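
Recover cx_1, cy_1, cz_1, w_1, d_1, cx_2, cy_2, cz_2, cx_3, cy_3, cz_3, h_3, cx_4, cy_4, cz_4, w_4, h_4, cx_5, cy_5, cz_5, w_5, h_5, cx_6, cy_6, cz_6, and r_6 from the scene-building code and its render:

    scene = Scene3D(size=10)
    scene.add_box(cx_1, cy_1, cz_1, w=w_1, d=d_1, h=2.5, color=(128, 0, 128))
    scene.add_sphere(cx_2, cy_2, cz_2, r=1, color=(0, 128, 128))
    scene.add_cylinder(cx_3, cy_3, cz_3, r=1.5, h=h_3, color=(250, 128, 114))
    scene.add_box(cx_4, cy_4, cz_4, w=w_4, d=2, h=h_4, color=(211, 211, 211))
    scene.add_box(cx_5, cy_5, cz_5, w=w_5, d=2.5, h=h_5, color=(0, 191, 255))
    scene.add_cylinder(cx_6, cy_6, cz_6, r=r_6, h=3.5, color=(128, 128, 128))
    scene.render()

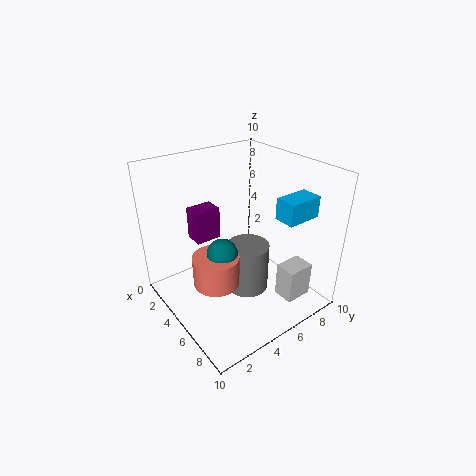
cx_1 = 0.5; cy_1 = 3.5; cz_1 = 3.5; w_1 = 1.5; d_1 = 2; cx_2 = 6; cy_2 = 3; cz_2 = 5; cx_3 = 6; cy_3 = 2.5; cz_3 = 3; h_3 = 2; cx_4 = 7; cy_4 = 7; cz_4 = 0.5; w_4 = 1.5; h_4 = 2.5; cx_5 = 6.5; cy_5 = 7; cz_5 = 6.5; w_5 = 1.5; h_5 = 1.5; cx_6 = 5.5; cy_6 = 5.5; cz_6 = 1; r_6 = 1.5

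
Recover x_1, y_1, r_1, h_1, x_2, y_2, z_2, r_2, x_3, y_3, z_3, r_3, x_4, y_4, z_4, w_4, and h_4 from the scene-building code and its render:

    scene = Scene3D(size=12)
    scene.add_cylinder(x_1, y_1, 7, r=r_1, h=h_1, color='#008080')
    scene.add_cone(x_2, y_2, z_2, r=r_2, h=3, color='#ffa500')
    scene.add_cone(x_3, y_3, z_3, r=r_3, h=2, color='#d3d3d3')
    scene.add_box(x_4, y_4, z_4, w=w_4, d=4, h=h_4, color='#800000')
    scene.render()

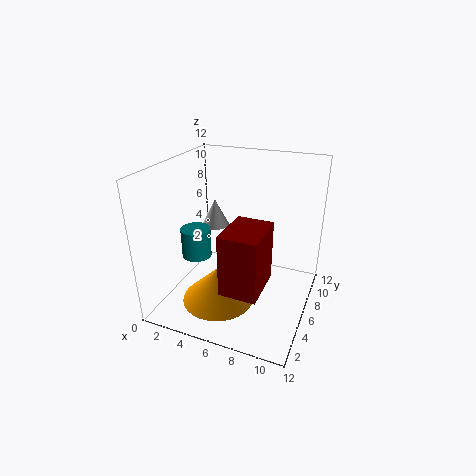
x_1 = 5
y_1 = 1
r_1 = 1
h_1 = 2
x_2 = 5
y_2 = 4
z_2 = 1
r_2 = 3
x_3 = 5
y_3 = 4
z_3 = 8
r_3 = 1
x_4 = 6
y_4 = 2
z_4 = 3
w_4 = 3
h_4 = 5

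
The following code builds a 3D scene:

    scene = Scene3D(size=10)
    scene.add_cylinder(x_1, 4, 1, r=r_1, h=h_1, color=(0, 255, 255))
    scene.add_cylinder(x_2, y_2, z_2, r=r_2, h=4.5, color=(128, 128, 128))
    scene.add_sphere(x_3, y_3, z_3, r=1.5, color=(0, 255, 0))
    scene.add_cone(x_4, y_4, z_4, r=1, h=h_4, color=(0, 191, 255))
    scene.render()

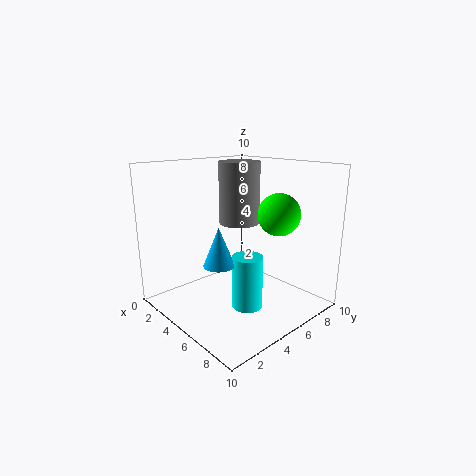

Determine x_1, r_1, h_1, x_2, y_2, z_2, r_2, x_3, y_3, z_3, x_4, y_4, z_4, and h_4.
x_1 = 7
r_1 = 1
h_1 = 3.5
x_2 = 3.5
y_2 = 6.5
z_2 = 5.5
r_2 = 1.5
x_3 = 6.5
y_3 = 7.5
z_3 = 6.5
x_4 = 6
y_4 = 2.5
z_4 = 4
h_4 = 2.5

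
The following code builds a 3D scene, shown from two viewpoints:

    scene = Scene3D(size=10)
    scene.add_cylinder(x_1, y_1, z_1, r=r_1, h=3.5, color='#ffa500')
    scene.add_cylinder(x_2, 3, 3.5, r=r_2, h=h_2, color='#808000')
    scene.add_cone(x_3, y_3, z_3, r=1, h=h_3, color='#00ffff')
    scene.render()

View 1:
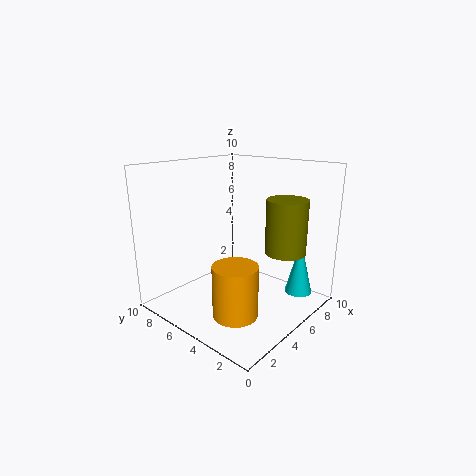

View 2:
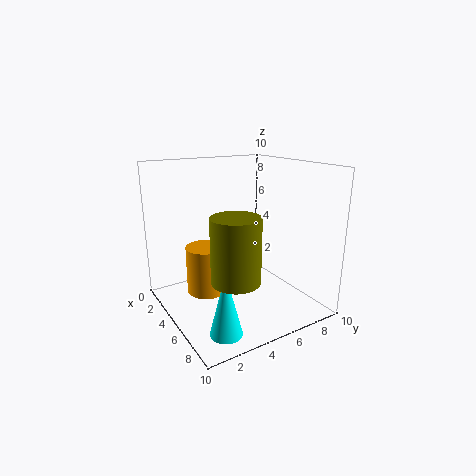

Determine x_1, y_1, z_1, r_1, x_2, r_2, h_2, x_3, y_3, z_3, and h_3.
x_1 = 3; y_1 = 3.5; z_1 = 0.5; r_1 = 1.5; x_2 = 8; r_2 = 1.5; h_2 = 4; x_3 = 8.5; y_3 = 2; z_3 = 0.5; h_3 = 4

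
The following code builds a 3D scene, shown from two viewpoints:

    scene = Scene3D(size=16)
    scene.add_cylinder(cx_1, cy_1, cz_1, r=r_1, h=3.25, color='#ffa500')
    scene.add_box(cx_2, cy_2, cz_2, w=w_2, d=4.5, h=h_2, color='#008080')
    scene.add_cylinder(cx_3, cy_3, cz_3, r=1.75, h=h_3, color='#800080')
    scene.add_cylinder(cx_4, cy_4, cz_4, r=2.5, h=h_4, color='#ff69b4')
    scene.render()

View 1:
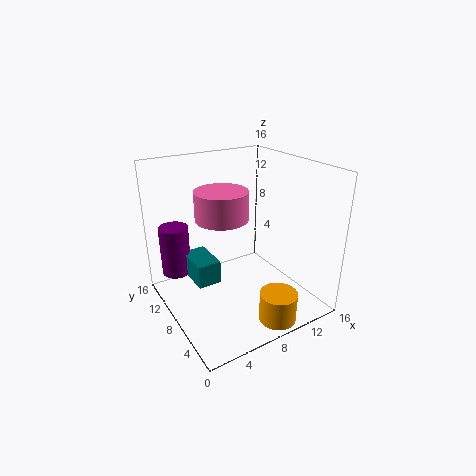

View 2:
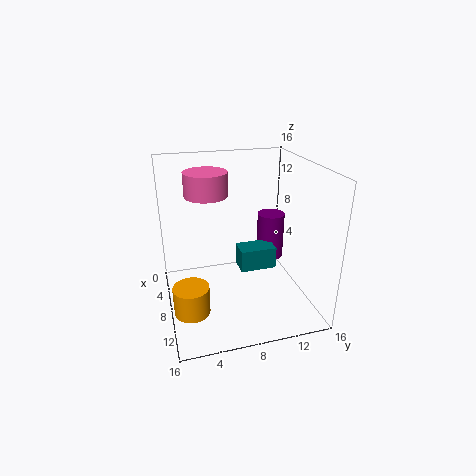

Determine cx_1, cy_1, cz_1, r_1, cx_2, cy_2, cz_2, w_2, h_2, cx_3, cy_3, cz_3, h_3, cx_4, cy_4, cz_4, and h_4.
cx_1 = 9.5
cy_1 = 2.25
cz_1 = 0.25
r_1 = 2
cx_2 = 3.5
cy_2 = 9
cz_2 = 2.25
w_2 = 2.75
h_2 = 2.75
cx_3 = 2.75
cy_3 = 14
cz_3 = 2.25
h_3 = 6
cx_4 = 4.5
cy_4 = 5.25
cz_4 = 12
h_4 = 2.75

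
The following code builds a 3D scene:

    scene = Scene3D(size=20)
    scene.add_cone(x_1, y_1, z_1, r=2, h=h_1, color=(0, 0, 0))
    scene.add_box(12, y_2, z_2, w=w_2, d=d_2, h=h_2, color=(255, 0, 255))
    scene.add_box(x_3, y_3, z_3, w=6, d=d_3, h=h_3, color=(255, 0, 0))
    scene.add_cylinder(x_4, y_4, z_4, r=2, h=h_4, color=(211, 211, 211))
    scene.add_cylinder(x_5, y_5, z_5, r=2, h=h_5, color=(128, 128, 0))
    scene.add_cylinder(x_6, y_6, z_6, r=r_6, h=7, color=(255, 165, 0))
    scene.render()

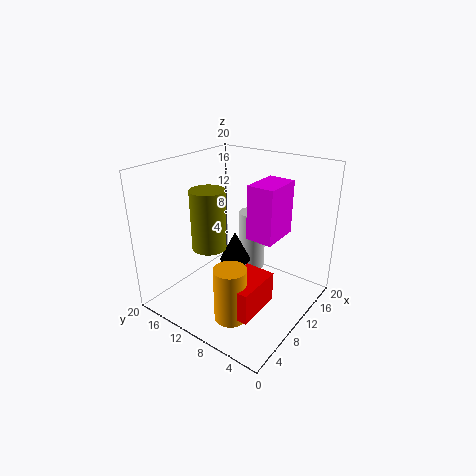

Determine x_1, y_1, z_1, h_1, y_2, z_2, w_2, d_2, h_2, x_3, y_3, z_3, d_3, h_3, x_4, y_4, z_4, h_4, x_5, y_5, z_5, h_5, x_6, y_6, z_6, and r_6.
x_1 = 8
y_1 = 9
z_1 = 8
h_1 = 4
y_2 = 6
z_2 = 9
w_2 = 6
d_2 = 4
h_2 = 8
x_3 = 2
y_3 = 3
z_3 = 4
d_3 = 4
h_3 = 4
x_4 = 15
y_4 = 11
z_4 = 3
h_4 = 9
x_5 = 3
y_5 = 9
z_5 = 12
h_5 = 7
x_6 = 3
y_6 = 6
z_6 = 3
r_6 = 2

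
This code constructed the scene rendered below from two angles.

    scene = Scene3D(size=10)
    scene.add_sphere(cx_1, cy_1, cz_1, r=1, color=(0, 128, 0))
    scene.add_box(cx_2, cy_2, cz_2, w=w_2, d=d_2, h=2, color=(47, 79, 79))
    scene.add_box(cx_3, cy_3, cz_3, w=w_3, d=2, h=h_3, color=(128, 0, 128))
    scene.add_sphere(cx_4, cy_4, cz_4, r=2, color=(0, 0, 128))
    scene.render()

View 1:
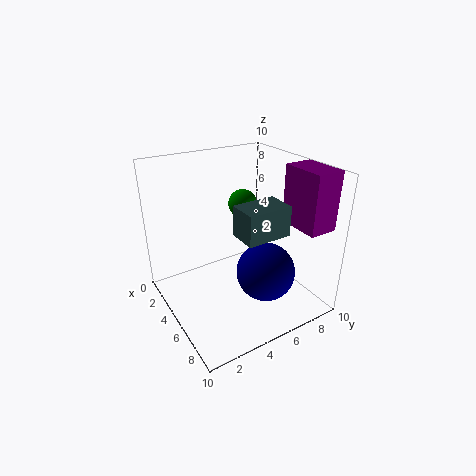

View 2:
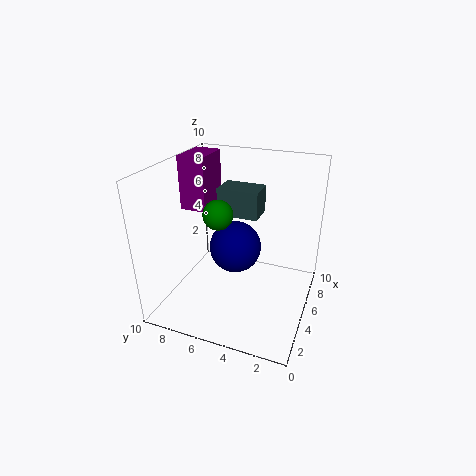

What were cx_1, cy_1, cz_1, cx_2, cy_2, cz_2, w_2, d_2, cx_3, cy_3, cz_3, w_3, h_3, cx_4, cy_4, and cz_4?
cx_1 = 4; cy_1 = 6; cz_1 = 7; cx_2 = 6; cy_2 = 4; cz_2 = 6; w_2 = 2; d_2 = 3; cx_3 = 6; cy_3 = 8; cz_3 = 6; w_3 = 3; h_3 = 4; cx_4 = 7; cy_4 = 6; cz_4 = 3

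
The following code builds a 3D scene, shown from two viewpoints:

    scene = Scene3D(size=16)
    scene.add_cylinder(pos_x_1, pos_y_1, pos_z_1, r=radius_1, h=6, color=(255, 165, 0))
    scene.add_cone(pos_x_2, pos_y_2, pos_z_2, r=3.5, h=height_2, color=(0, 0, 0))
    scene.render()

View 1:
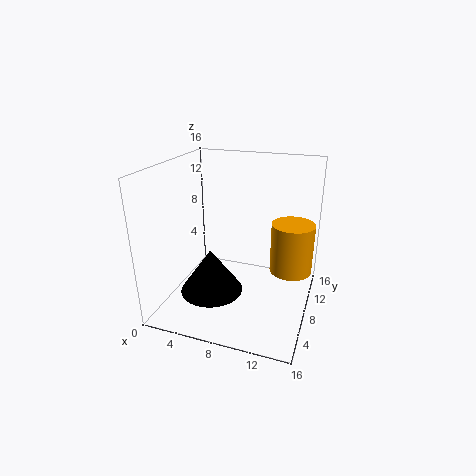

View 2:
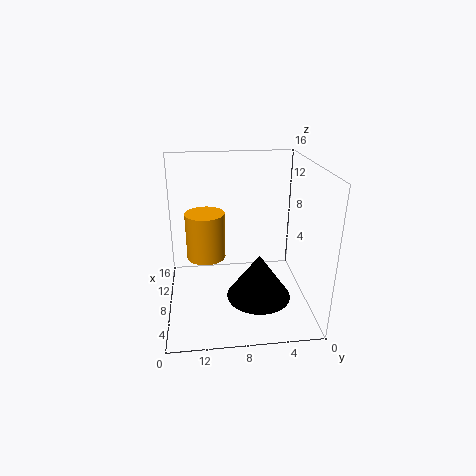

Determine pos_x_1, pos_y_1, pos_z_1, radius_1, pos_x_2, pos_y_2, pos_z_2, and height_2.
pos_x_1 = 13.5
pos_y_1 = 11.5
pos_z_1 = 3
radius_1 = 2.5
pos_x_2 = 5.5
pos_y_2 = 6
pos_z_2 = 2
height_2 = 5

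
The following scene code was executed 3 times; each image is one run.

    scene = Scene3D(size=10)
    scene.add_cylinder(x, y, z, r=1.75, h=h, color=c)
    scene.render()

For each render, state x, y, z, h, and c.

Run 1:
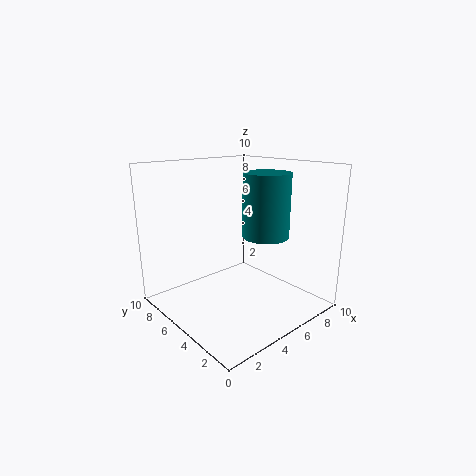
x = 7.75, y = 5, z = 4.5, h = 4.75, c = 'teal'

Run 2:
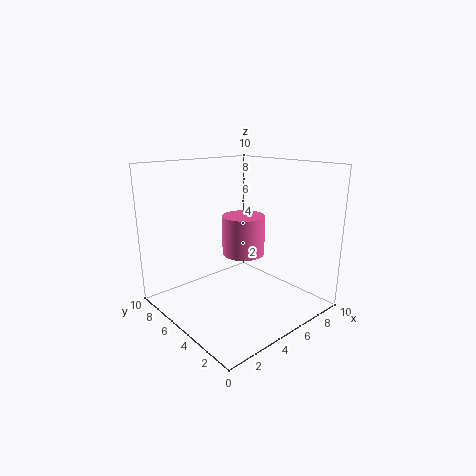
x = 8, y = 7.75, z = 2.25, h = 3.25, c = 'hotpink'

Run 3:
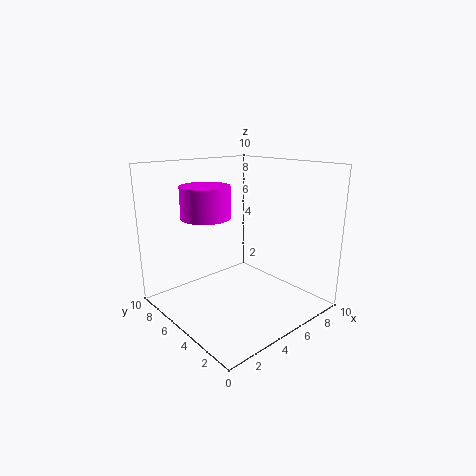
x = 3.75, y = 7, z = 6.25, h = 2.25, c = 'magenta'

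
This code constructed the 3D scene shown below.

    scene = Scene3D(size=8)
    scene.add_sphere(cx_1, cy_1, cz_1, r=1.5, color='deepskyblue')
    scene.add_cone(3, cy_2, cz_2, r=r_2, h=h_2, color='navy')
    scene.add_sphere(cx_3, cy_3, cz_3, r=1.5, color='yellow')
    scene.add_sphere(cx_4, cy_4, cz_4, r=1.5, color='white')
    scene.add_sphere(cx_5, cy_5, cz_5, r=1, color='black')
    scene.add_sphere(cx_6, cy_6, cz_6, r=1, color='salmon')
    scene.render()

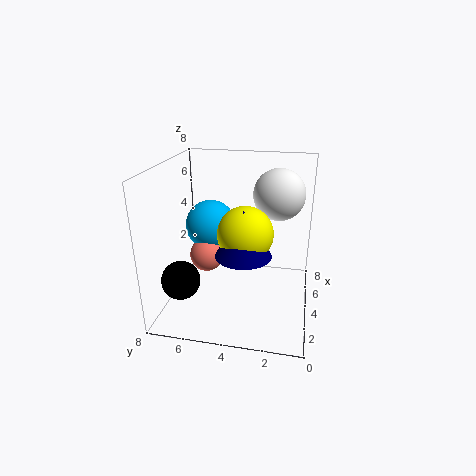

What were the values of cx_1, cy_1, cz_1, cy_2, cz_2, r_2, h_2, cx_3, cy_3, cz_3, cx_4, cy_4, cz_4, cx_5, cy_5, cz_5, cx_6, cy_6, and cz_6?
cx_1 = 5.5
cy_1 = 6
cz_1 = 4
cy_2 = 3.5
cz_2 = 3.5
r_2 = 1.5
h_2 = 2.5
cx_3 = 3.5
cy_3 = 3.5
cz_3 = 4.5
cx_4 = 6
cy_4 = 2
cz_4 = 6
cx_5 = 1.5
cy_5 = 6.5
cz_5 = 2.5
cx_6 = 4.5
cy_6 = 6
cz_6 = 2.5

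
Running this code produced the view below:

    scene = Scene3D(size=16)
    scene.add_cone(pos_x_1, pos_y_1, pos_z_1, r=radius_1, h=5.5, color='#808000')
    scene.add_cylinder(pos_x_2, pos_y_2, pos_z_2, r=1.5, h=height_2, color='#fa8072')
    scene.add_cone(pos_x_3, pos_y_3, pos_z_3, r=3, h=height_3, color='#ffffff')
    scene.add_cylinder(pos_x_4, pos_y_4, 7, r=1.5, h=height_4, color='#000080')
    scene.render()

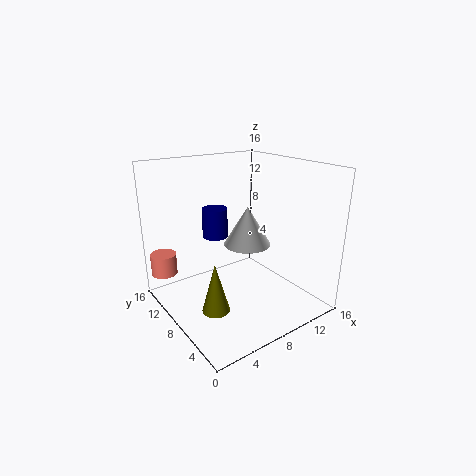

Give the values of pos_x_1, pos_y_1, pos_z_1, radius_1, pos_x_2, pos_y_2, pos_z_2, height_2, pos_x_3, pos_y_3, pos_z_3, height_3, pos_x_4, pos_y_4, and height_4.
pos_x_1 = 4
pos_y_1 = 6.5
pos_z_1 = 1
radius_1 = 1.5
pos_x_2 = 1.5
pos_y_2 = 14
pos_z_2 = 3
height_2 = 2.5
pos_x_3 = 12
pos_y_3 = 11.5
pos_z_3 = 5
height_3 = 5
pos_x_4 = 7.5
pos_y_4 = 12
height_4 = 3.5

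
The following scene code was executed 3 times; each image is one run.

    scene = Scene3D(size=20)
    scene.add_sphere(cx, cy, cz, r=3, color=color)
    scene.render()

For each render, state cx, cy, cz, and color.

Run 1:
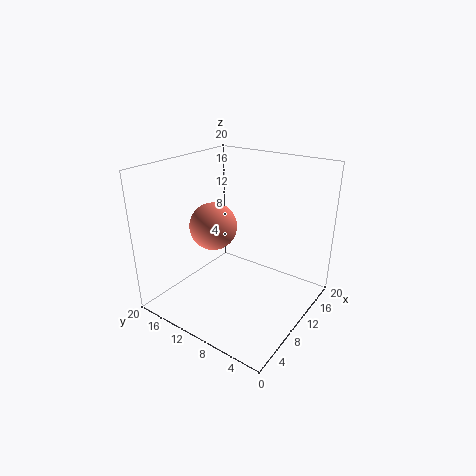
cx = 6
cy = 11
cz = 13
color = 'salmon'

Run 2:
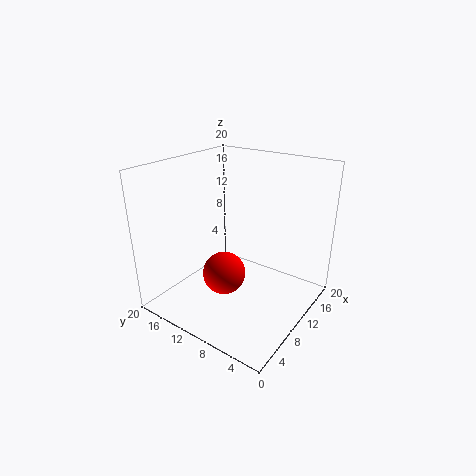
cx = 8
cy = 11
cz = 5
color = 'red'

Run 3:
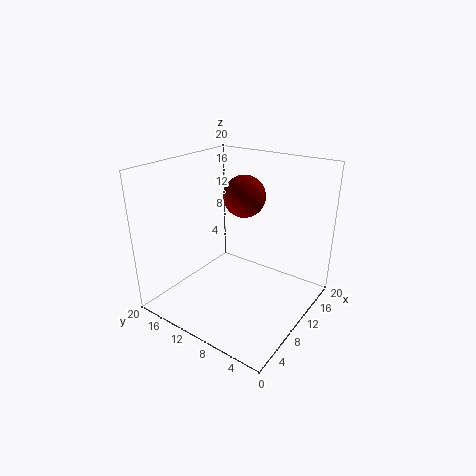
cx = 13
cy = 11
cz = 15
color = 'maroon'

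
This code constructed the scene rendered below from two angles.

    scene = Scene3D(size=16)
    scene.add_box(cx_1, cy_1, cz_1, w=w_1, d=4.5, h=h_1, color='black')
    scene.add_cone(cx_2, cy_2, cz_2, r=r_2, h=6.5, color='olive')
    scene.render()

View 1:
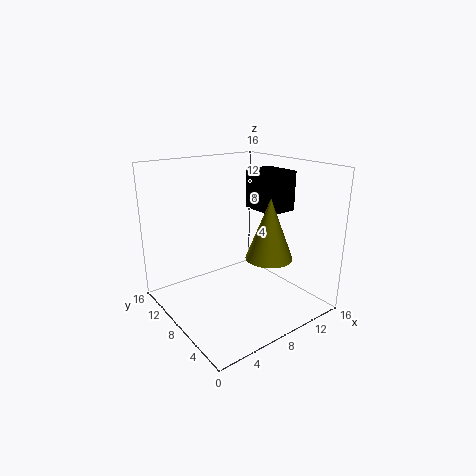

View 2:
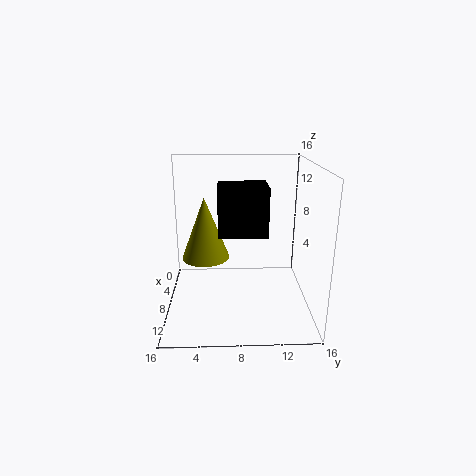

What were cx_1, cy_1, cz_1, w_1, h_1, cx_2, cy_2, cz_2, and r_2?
cx_1 = 11, cy_1 = 6, cz_1 = 10.5, w_1 = 3.5, h_1 = 4.5, cx_2 = 9.5, cy_2 = 4.5, cz_2 = 6.5, r_2 = 2.5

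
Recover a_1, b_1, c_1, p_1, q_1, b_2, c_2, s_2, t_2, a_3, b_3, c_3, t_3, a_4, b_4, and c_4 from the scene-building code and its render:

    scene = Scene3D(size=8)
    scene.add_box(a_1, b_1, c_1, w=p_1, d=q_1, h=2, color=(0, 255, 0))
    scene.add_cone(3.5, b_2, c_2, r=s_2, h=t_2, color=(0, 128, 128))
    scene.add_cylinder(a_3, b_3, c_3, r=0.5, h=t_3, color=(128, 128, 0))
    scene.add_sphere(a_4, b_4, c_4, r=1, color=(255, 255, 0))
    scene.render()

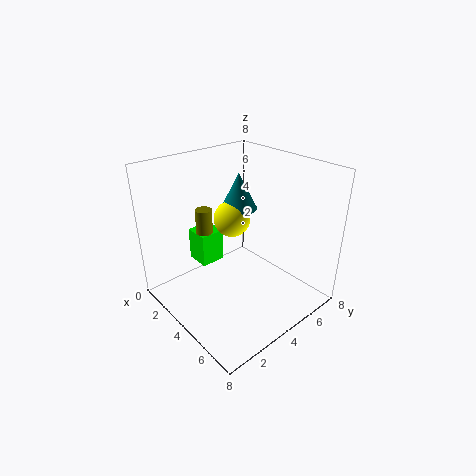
a_1 = 0.5, b_1 = 3, c_1 = 1.5, p_1 = 1.5, q_1 = 1.5, b_2 = 4.5, c_2 = 5.5, s_2 = 1, t_2 = 2, a_3 = 1.5, b_3 = 3.5, c_3 = 2, t_3 = 3, a_4 = 3.5, b_4 = 4, c_4 = 5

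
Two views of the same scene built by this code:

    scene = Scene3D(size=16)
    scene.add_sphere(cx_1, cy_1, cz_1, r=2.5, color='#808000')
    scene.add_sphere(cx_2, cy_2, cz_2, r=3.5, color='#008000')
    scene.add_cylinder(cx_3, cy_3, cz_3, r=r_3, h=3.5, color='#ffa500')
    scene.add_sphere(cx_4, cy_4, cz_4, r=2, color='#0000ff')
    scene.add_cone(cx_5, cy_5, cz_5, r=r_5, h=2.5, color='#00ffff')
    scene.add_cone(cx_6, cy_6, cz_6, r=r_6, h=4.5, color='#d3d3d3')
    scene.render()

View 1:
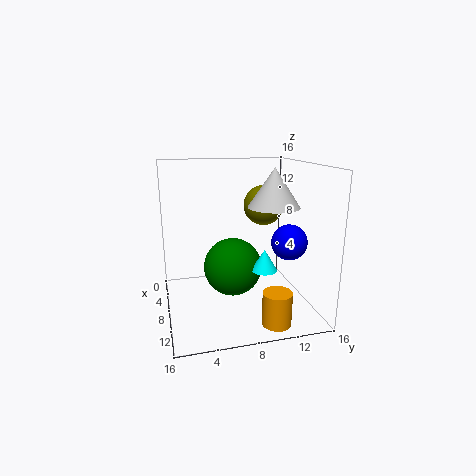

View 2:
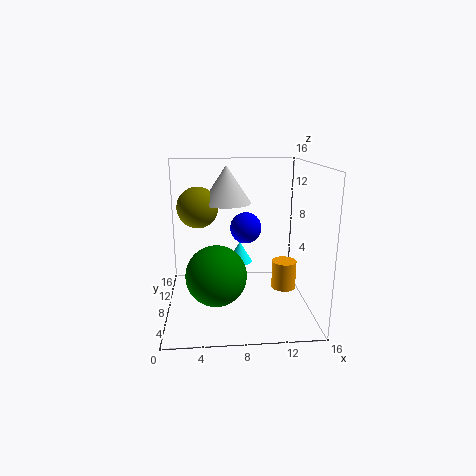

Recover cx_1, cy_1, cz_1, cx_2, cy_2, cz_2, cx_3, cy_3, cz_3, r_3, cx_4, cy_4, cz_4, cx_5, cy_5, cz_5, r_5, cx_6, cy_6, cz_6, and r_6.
cx_1 = 3.5; cy_1 = 12.5; cz_1 = 10.5; cx_2 = 5.5; cy_2 = 8; cz_2 = 3.5; cx_3 = 14; cy_3 = 10.5; cz_3 = 0.5; r_3 = 1.5; cx_4 = 9.5; cy_4 = 13.5; cz_4 = 7.5; cx_5 = 8.5; cy_5 = 11; cz_5 = 4; r_5 = 1.5; cx_6 = 7; cy_6 = 12.5; cz_6 = 11; r_6 = 3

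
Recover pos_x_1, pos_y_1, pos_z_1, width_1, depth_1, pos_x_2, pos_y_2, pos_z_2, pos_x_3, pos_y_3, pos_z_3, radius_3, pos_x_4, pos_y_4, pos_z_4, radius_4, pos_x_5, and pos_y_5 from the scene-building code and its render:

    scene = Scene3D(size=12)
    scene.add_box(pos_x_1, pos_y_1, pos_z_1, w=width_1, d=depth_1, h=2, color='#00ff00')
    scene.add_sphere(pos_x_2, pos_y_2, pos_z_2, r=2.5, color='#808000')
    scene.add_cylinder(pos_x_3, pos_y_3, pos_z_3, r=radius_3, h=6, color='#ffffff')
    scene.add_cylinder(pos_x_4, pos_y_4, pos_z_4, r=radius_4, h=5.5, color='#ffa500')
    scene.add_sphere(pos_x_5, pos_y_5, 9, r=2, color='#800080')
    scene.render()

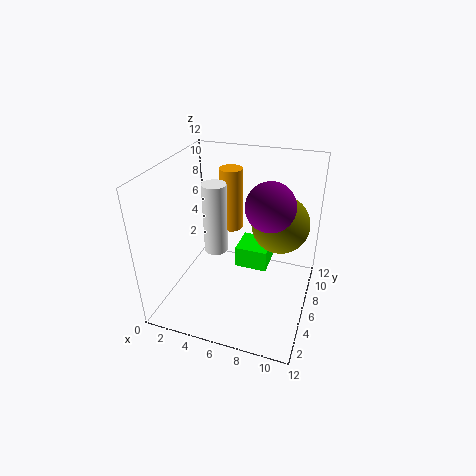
pos_x_1 = 5
pos_y_1 = 8
pos_z_1 = 1.5
width_1 = 3
depth_1 = 3
pos_x_2 = 9
pos_y_2 = 8.5
pos_z_2 = 6.5
pos_x_3 = 4
pos_y_3 = 6
pos_z_3 = 4.5
radius_3 = 1
pos_x_4 = 4.5
pos_y_4 = 8.5
pos_z_4 = 5.5
radius_4 = 1
pos_x_5 = 8.5
pos_y_5 = 6.5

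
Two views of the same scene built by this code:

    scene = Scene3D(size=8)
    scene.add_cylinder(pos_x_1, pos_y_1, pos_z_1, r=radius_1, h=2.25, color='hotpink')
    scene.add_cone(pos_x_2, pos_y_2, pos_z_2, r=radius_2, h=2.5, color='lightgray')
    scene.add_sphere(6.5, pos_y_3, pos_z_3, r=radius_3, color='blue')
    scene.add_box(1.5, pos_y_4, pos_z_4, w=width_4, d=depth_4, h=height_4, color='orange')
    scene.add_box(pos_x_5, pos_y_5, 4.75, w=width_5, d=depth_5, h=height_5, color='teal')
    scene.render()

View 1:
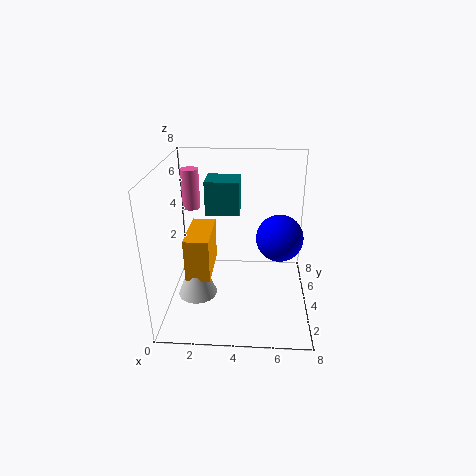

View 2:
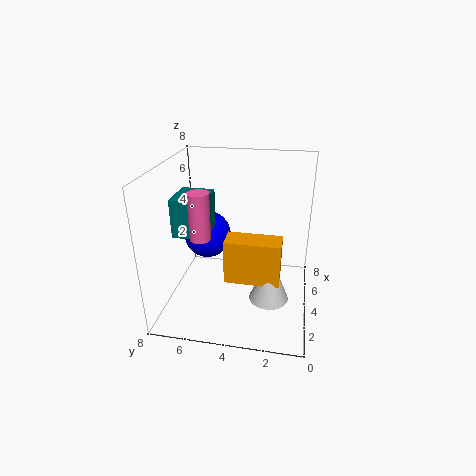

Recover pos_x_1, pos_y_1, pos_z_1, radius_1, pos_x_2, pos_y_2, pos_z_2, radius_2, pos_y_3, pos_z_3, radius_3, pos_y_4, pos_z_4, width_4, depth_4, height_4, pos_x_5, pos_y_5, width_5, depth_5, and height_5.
pos_x_1 = 1.25, pos_y_1 = 5.25, pos_z_1 = 5.25, radius_1 = 0.5, pos_x_2 = 2, pos_y_2 = 2, pos_z_2 = 1.75, radius_2 = 1, pos_y_3 = 6.5, pos_z_3 = 2.75, radius_3 = 1.5, pos_y_4 = 1.5, pos_z_4 = 2.75, width_4 = 1.25, depth_4 = 2.75, height_4 = 2.25, pos_x_5 = 2, pos_y_5 = 5.25, width_5 = 2, depth_5 = 1.75, height_5 = 2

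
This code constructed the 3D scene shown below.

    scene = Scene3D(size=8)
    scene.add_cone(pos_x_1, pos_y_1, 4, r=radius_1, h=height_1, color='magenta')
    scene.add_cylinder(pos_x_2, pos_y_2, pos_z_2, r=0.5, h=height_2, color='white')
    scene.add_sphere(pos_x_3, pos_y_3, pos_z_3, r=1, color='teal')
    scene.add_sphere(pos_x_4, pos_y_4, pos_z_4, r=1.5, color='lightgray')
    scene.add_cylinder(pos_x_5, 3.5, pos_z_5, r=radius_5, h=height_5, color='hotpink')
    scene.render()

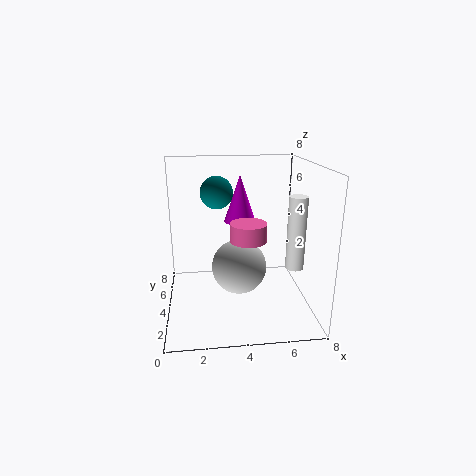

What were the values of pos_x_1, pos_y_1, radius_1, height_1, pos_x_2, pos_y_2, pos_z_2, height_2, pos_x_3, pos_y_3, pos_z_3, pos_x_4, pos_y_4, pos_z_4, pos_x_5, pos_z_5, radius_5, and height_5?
pos_x_1 = 4.5
pos_y_1 = 7
radius_1 = 1
height_1 = 3
pos_x_2 = 7
pos_y_2 = 3
pos_z_2 = 2.5
height_2 = 4
pos_x_3 = 3
pos_y_3 = 6.5
pos_z_3 = 6
pos_x_4 = 4
pos_y_4 = 3.5
pos_z_4 = 2.5
pos_x_5 = 4.5
pos_z_5 = 4
radius_5 = 1
height_5 = 1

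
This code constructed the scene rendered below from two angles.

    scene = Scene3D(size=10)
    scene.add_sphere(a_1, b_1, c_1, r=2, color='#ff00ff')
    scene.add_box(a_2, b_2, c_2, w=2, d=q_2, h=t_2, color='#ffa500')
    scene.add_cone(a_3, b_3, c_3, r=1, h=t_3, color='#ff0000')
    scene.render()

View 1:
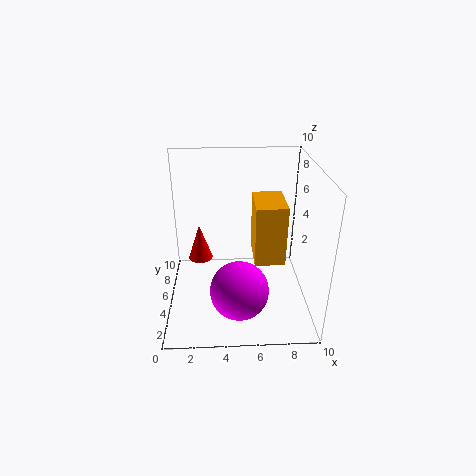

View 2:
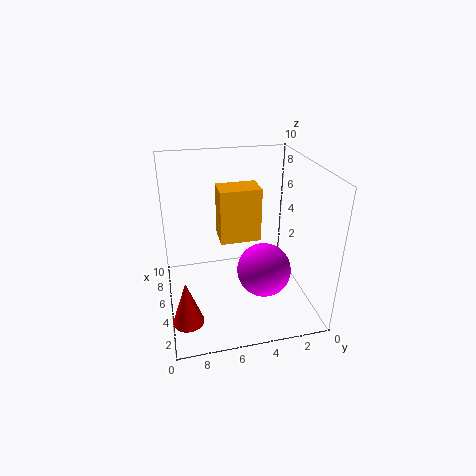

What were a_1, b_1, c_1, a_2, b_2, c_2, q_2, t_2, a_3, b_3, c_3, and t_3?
a_1 = 5
b_1 = 3
c_1 = 2
a_2 = 6
b_2 = 3
c_2 = 4
q_2 = 3
t_2 = 4
a_3 = 2
b_3 = 9
c_3 = 1
t_3 = 3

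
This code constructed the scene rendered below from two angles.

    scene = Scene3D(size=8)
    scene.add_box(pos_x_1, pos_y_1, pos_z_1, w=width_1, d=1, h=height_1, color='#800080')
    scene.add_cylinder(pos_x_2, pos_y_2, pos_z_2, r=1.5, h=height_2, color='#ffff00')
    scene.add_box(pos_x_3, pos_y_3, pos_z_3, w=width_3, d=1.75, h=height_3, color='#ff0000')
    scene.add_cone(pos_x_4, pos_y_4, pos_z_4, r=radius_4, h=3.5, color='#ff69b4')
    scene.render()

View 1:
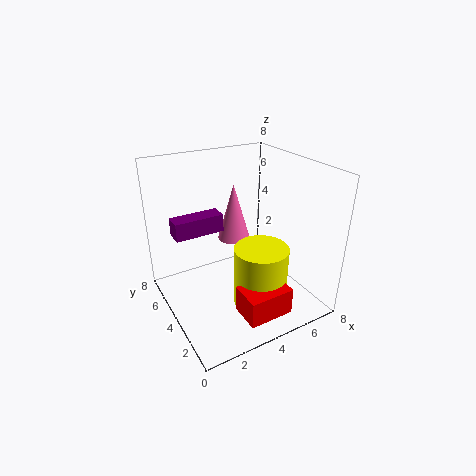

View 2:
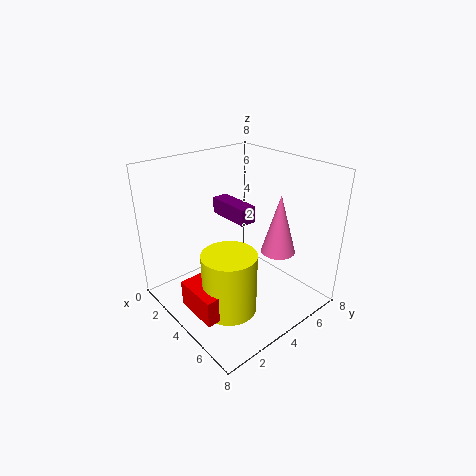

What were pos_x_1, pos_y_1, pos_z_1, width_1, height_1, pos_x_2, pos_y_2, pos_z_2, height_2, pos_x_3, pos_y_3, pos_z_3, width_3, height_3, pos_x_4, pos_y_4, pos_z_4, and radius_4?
pos_x_1 = 0.75, pos_y_1 = 4.75, pos_z_1 = 4.25, width_1 = 2.75, height_1 = 1, pos_x_2 = 4.75, pos_y_2 = 2.75, pos_z_2 = 0.25, height_2 = 3.5, pos_x_3 = 3, pos_y_3 = 0.75, pos_z_3 = 0.5, width_3 = 2.5, height_3 = 1.5, pos_x_4 = 5, pos_y_4 = 6.25, pos_z_4 = 2.75, radius_4 = 1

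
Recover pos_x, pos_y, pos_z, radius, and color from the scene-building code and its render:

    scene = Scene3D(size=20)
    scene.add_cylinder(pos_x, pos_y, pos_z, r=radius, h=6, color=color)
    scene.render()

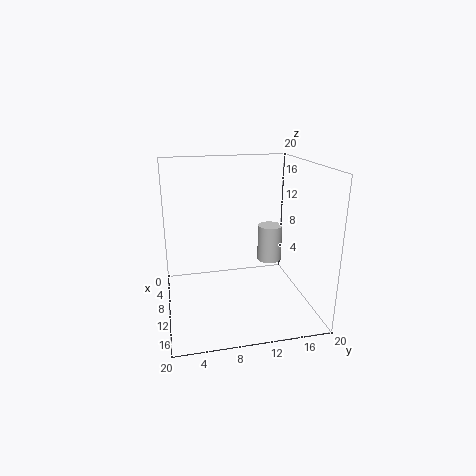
pos_x = 3
pos_y = 17
pos_z = 3
radius = 2
color = 'lightgray'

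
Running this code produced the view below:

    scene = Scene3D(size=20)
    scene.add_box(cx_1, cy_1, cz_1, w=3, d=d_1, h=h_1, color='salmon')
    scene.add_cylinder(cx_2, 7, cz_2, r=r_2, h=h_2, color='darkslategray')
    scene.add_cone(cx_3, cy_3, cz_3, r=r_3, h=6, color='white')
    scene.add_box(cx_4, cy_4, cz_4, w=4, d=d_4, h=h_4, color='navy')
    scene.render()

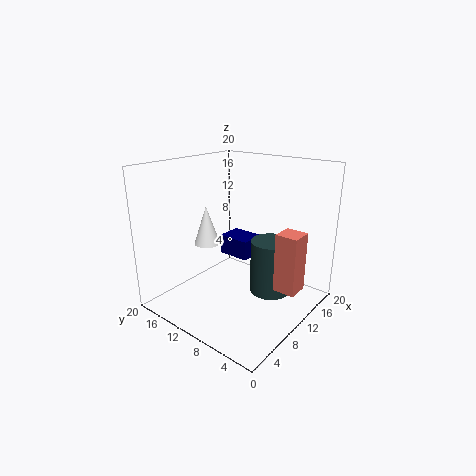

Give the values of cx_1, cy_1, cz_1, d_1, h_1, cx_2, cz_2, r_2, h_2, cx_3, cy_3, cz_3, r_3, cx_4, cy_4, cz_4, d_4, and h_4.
cx_1 = 10; cy_1 = 1; cz_1 = 4; d_1 = 3; h_1 = 8; cx_2 = 14; cz_2 = 1; r_2 = 3; h_2 = 8; cx_3 = 11; cy_3 = 17; cz_3 = 7; r_3 = 2; cx_4 = 13; cy_4 = 11; cz_4 = 5; d_4 = 5; h_4 = 3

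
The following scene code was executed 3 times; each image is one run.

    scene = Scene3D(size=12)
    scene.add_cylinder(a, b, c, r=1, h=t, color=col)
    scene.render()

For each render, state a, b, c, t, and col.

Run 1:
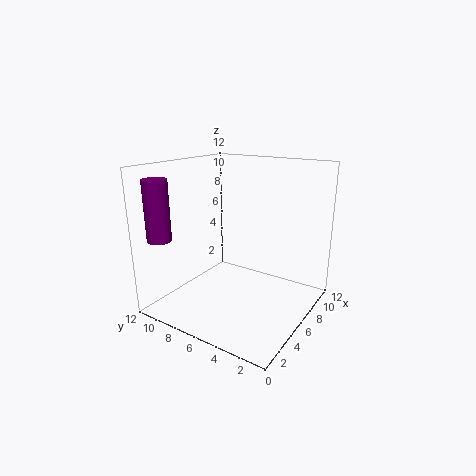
a = 2; b = 11; c = 6; t = 5; col = 'purple'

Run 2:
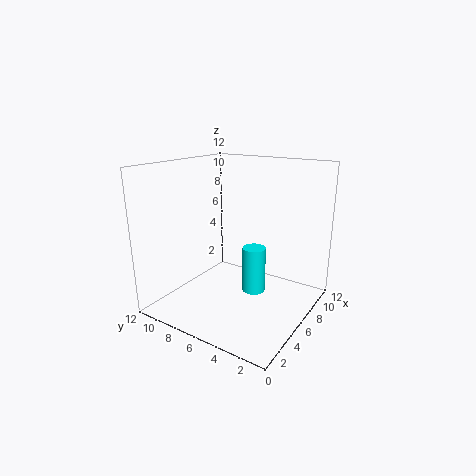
a = 7; b = 5; c = 1; t = 4; col = 'cyan'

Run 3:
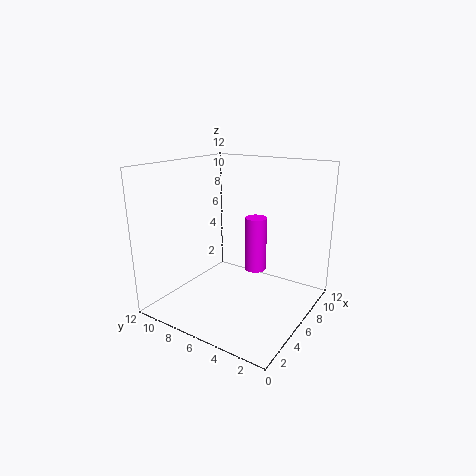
a = 9; b = 6; c = 2; t = 5; col = 'magenta'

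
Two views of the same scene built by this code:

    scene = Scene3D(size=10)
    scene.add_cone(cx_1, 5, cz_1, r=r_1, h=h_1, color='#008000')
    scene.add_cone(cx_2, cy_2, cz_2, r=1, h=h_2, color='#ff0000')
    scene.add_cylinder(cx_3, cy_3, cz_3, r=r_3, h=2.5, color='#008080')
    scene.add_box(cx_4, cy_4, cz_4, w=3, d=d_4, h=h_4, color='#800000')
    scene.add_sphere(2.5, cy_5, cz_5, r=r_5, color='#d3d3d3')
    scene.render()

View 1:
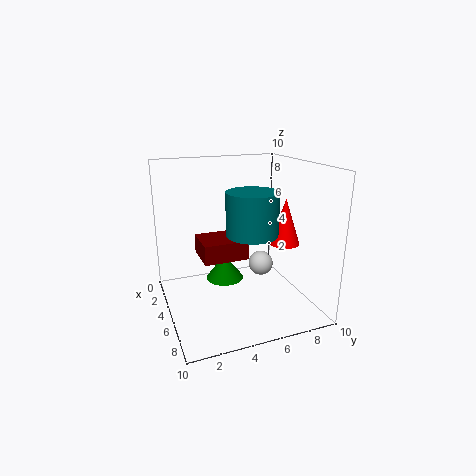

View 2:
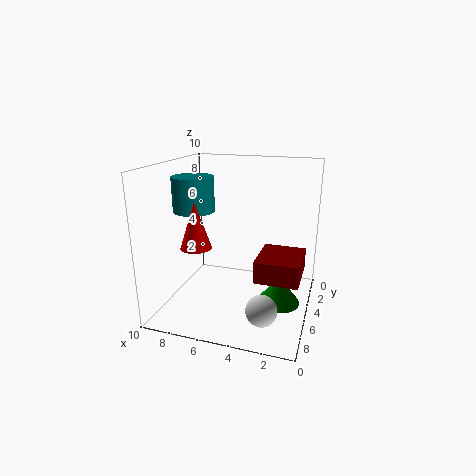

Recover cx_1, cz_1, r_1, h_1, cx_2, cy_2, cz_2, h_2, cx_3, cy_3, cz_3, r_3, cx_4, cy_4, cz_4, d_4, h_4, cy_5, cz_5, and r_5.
cx_1 = 2
cz_1 = 0.5
r_1 = 1.5
h_1 = 2
cx_2 = 7
cy_2 = 7.5
cz_2 = 5
h_2 = 3
cx_3 = 8.5
cy_3 = 4.5
cz_3 = 6.5
r_3 = 1.5
cx_4 = 0.5
cy_4 = 3
cz_4 = 2.5
d_4 = 3.5
h_4 = 1.5
cy_5 = 8
cz_5 = 1.5
r_5 = 1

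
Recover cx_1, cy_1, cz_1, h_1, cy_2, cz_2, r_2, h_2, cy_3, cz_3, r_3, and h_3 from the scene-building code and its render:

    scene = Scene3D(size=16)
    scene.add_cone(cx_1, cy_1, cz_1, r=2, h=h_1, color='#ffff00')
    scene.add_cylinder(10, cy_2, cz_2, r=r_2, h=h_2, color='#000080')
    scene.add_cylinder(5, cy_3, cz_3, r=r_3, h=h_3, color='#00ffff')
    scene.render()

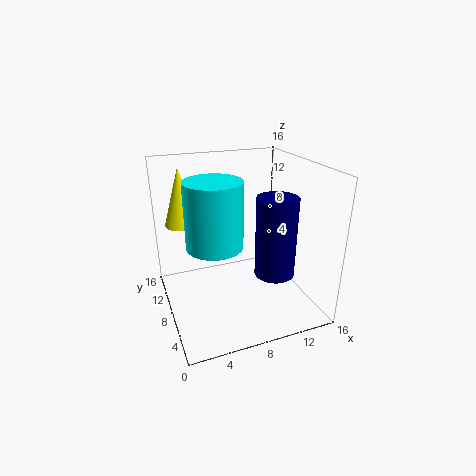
cx_1 = 3, cy_1 = 14, cz_1 = 8, h_1 = 7, cy_2 = 3, cz_2 = 6, r_2 = 2, h_2 = 8, cy_3 = 7, cz_3 = 8, r_3 = 3, h_3 = 7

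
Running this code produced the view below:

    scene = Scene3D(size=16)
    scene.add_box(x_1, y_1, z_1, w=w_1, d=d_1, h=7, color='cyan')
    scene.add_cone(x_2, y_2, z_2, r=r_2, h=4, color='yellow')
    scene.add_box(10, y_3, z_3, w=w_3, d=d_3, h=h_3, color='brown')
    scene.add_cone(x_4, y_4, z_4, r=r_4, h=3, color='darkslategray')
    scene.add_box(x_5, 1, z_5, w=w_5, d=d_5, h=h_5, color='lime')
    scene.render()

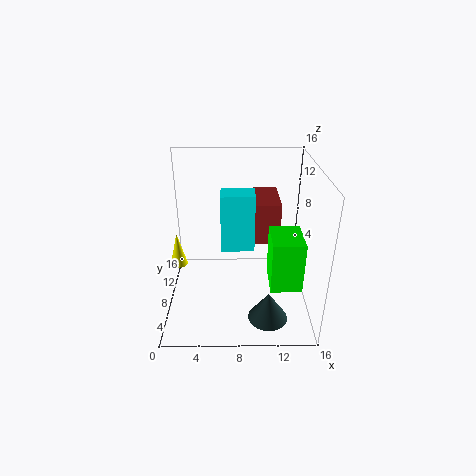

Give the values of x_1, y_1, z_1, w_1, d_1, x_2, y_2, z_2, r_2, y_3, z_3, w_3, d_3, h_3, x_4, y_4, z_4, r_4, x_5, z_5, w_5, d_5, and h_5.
x_1 = 6; y_1 = 10; z_1 = 5; w_1 = 4; d_1 = 3; x_2 = 1; y_2 = 9; z_2 = 4; r_2 = 1; y_3 = 10; z_3 = 6; w_3 = 3; d_3 = 6; h_3 = 5; x_4 = 11; y_4 = 2; z_4 = 2; r_4 = 2; x_5 = 11; z_5 = 6; w_5 = 3; d_5 = 4; h_5 = 5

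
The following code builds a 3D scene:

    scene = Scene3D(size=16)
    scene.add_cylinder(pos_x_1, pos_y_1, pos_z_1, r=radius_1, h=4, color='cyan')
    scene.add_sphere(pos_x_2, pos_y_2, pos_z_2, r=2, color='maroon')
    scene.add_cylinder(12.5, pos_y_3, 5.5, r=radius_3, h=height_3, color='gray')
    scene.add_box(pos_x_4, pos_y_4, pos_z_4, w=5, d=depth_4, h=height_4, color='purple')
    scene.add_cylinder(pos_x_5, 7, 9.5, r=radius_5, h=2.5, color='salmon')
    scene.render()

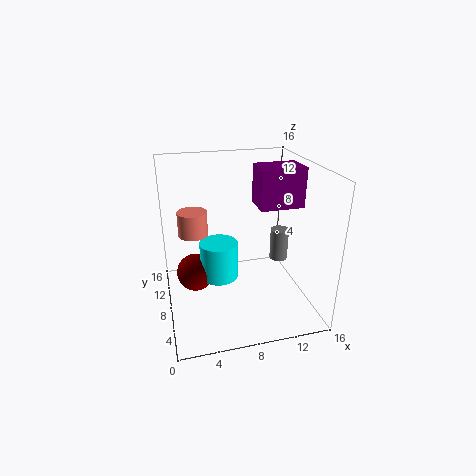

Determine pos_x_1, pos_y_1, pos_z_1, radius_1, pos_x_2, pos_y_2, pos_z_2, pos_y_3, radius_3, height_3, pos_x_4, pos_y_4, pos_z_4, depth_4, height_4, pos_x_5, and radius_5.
pos_x_1 = 5.5, pos_y_1 = 6.5, pos_z_1 = 4.5, radius_1 = 2, pos_x_2 = 3, pos_y_2 = 7, pos_z_2 = 5, pos_y_3 = 7, radius_3 = 1, height_3 = 3.5, pos_x_4 = 10.5, pos_y_4 = 7.5, pos_z_4 = 11, depth_4 = 3.5, height_4 = 4.5, pos_x_5 = 3, radius_5 = 1.5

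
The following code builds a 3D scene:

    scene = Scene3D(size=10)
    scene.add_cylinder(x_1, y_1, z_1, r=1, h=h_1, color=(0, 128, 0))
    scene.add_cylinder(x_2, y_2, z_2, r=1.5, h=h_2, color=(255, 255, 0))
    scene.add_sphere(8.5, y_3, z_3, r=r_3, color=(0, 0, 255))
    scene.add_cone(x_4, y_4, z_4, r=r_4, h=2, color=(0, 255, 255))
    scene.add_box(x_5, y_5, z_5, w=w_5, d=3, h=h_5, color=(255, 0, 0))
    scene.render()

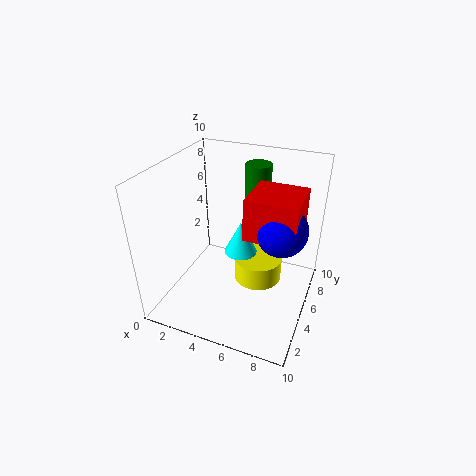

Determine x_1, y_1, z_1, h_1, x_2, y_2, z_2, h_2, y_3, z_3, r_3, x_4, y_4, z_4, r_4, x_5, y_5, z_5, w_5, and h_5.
x_1 = 5
y_1 = 9
z_1 = 4.5
h_1 = 4.5
x_2 = 7
y_2 = 3.5
z_2 = 3.5
h_2 = 1.5
y_3 = 3
z_3 = 7.5
r_3 = 1.5
x_4 = 6
y_4 = 3
z_4 = 5.5
r_4 = 1
x_5 = 6.5
y_5 = 2
z_5 = 7
w_5 = 3
h_5 = 2.5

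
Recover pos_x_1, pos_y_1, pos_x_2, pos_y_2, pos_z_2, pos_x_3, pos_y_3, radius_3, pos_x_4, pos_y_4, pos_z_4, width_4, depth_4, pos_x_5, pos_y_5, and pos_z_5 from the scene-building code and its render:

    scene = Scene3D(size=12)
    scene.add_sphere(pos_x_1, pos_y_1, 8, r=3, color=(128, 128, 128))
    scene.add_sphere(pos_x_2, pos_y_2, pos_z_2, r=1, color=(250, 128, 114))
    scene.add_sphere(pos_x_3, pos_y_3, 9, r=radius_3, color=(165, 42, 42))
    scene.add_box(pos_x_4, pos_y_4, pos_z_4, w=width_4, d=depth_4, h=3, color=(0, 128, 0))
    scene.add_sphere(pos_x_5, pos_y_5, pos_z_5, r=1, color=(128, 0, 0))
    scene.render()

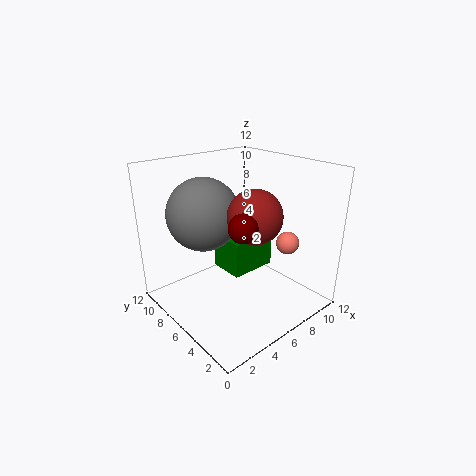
pos_x_1 = 4
pos_y_1 = 8
pos_x_2 = 10
pos_y_2 = 4
pos_z_2 = 5
pos_x_3 = 5
pos_y_3 = 3
radius_3 = 2
pos_x_4 = 5
pos_y_4 = 5
pos_z_4 = 3
width_4 = 4
depth_4 = 3
pos_x_5 = 3
pos_y_5 = 2
pos_z_5 = 9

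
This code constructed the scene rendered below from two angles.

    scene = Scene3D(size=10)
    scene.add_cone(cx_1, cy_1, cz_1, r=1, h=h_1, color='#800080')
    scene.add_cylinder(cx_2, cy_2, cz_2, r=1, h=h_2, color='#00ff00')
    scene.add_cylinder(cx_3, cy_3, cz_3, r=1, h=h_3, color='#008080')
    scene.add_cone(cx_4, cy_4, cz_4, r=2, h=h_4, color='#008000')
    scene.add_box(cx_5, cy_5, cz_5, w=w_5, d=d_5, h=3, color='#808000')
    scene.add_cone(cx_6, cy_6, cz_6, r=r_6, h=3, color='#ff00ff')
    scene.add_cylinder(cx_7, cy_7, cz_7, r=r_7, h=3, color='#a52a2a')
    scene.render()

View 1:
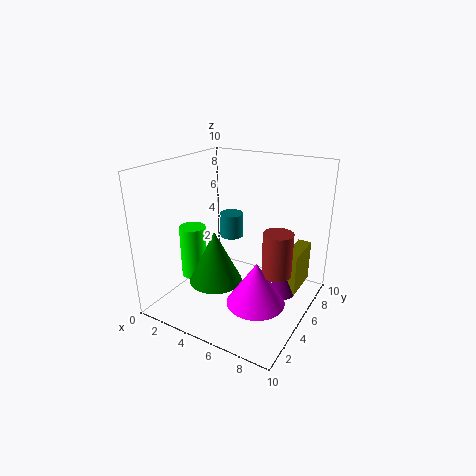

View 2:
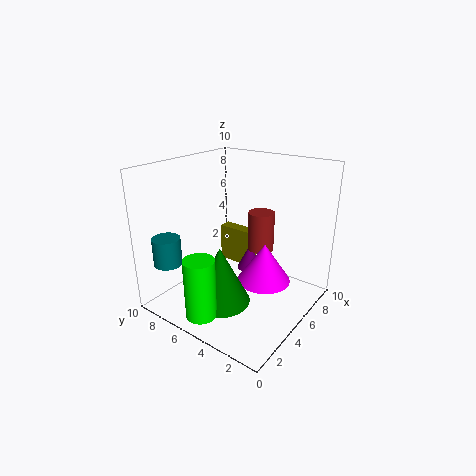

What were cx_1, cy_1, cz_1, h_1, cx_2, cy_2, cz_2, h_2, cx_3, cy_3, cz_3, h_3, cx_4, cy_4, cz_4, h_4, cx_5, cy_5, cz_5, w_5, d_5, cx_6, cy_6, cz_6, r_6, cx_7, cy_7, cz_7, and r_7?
cx_1 = 8, cy_1 = 6, cz_1 = 1, h_1 = 2, cx_2 = 1, cy_2 = 5, cz_2 = 1, h_2 = 4, cx_3 = 2, cy_3 = 9, cz_3 = 3, h_3 = 2, cx_4 = 3, cy_4 = 5, cz_4 = 1, h_4 = 4, cx_5 = 8, cy_5 = 6, cz_5 = 1, w_5 = 1, d_5 = 3, cx_6 = 7, cy_6 = 4, cz_6 = 1, r_6 = 2, cx_7 = 8, cy_7 = 5, cz_7 = 3, r_7 = 1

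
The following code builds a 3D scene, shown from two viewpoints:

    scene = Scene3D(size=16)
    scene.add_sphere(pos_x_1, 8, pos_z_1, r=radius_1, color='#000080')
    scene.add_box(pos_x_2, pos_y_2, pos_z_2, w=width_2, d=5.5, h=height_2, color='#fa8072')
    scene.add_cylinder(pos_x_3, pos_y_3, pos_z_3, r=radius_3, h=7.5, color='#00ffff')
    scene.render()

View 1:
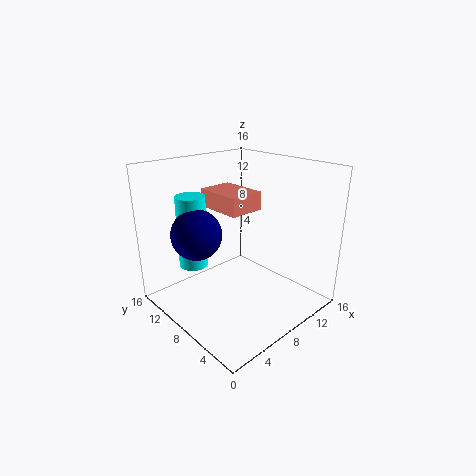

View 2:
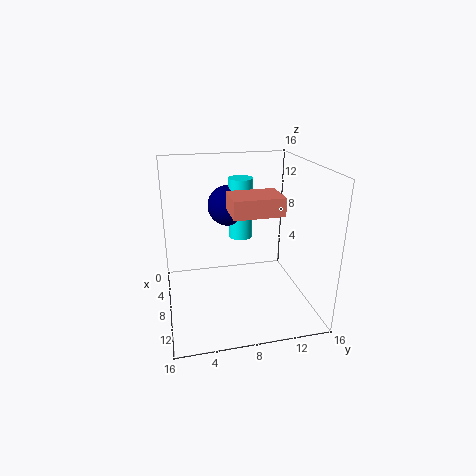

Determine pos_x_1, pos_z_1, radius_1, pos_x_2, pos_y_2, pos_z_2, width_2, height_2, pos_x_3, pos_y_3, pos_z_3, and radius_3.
pos_x_1 = 2.5
pos_z_1 = 10
radius_1 = 2.5
pos_x_2 = 6.5
pos_y_2 = 7
pos_z_2 = 11
width_2 = 4
height_2 = 2
pos_x_3 = 3
pos_y_3 = 9.5
pos_z_3 = 6
radius_3 = 1.5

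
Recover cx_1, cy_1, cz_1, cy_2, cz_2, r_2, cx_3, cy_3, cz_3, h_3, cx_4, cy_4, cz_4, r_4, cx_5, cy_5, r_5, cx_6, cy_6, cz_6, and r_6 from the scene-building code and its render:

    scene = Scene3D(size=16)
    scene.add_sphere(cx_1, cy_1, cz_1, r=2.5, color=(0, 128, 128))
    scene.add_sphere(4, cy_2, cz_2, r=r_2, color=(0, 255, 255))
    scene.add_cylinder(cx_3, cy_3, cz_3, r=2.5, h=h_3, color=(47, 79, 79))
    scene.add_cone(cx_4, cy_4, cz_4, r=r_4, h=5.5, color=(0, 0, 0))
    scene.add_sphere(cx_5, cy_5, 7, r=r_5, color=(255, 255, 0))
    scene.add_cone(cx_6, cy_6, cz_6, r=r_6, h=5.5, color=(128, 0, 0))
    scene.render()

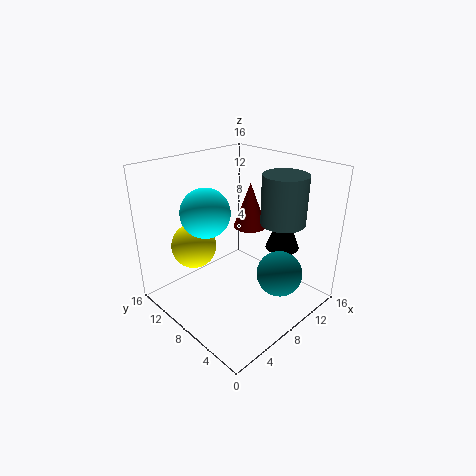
cx_1 = 10, cy_1 = 3.5, cz_1 = 4.5, cy_2 = 8.5, cz_2 = 12, r_2 = 2.5, cx_3 = 12, cy_3 = 5, cz_3 = 9.5, h_3 = 5.5, cx_4 = 13.5, cy_4 = 6, cz_4 = 5.5, r_4 = 2, cx_5 = 4.5, cy_5 = 11.5, r_5 = 2.5, cx_6 = 12, cy_6 = 10, cz_6 = 7.5, r_6 = 2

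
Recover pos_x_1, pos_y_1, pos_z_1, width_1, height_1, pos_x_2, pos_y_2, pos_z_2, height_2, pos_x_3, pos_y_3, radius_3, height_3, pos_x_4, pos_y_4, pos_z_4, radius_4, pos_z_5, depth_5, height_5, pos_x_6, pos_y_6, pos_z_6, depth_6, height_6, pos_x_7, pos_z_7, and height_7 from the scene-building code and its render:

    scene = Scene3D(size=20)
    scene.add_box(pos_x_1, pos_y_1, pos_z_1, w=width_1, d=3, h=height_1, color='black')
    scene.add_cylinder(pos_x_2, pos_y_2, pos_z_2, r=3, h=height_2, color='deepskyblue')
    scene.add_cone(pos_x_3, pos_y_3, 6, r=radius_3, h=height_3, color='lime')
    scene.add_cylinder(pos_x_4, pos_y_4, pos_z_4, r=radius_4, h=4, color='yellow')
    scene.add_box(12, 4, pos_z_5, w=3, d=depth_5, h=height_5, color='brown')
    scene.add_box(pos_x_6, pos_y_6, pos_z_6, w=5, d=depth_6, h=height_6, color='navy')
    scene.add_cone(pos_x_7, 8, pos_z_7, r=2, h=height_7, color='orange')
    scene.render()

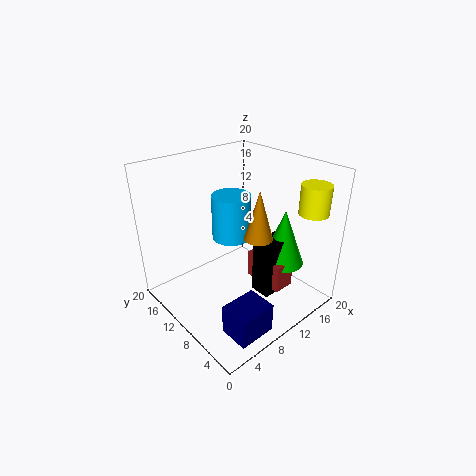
pos_x_1 = 11
pos_y_1 = 5
pos_z_1 = 2
width_1 = 5
height_1 = 8
pos_x_2 = 13
pos_y_2 = 15
pos_z_2 = 7
height_2 = 7
pos_x_3 = 15
pos_y_3 = 6
radius_3 = 3
height_3 = 8
pos_x_4 = 17
pos_y_4 = 3
pos_z_4 = 14
radius_4 = 2
pos_z_5 = 3
depth_5 = 6
height_5 = 4
pos_x_6 = 3
pos_y_6 = 1
pos_z_6 = 1
depth_6 = 4
height_6 = 4
pos_x_7 = 12
pos_z_7 = 10
height_7 = 7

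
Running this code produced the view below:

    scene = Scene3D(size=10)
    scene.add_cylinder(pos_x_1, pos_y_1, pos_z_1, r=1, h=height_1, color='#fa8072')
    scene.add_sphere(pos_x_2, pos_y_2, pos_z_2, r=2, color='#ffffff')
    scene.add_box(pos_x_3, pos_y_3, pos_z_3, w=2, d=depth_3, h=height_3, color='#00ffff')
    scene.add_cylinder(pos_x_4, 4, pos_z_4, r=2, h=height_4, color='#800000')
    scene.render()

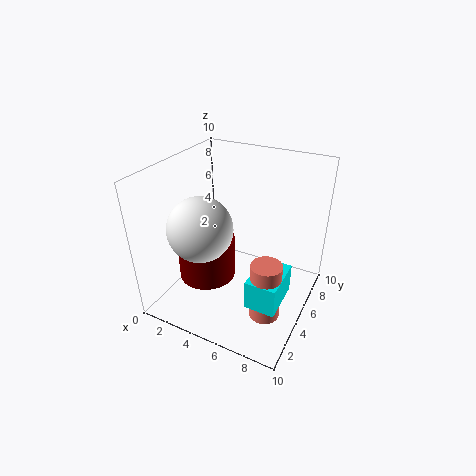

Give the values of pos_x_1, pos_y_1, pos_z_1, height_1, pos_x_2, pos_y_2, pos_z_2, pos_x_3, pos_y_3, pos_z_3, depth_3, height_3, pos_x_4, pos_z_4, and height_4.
pos_x_1 = 8
pos_y_1 = 3
pos_z_1 = 1
height_1 = 4
pos_x_2 = 4
pos_y_2 = 2
pos_z_2 = 7
pos_x_3 = 7
pos_y_3 = 2
pos_z_3 = 2
depth_3 = 3
height_3 = 2
pos_x_4 = 3
pos_z_4 = 2
height_4 = 3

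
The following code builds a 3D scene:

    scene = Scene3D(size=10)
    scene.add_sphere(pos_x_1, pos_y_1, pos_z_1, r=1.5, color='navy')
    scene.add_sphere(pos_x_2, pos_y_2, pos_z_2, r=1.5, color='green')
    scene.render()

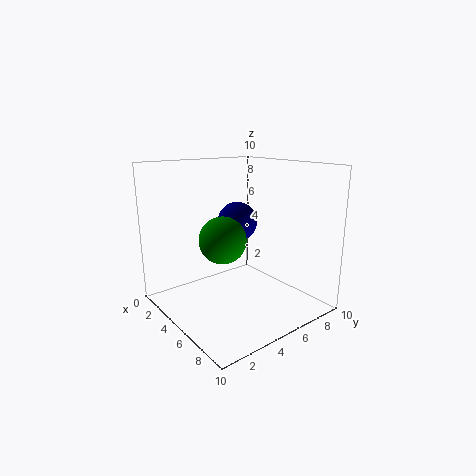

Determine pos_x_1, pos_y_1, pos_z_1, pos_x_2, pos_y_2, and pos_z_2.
pos_x_1 = 3, pos_y_1 = 6.5, pos_z_1 = 5.5, pos_x_2 = 6, pos_y_2 = 3, pos_z_2 = 5.5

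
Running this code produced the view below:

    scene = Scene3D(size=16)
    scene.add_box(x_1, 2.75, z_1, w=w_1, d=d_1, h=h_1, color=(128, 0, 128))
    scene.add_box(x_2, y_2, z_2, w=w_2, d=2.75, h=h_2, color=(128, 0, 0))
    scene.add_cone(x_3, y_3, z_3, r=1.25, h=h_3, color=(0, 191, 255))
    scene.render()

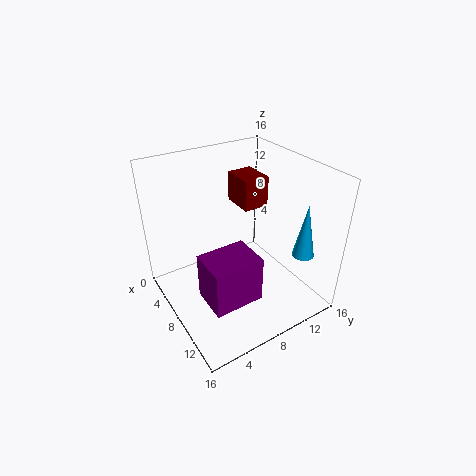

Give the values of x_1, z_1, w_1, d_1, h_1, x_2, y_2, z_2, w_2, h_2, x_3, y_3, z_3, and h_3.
x_1 = 8.25; z_1 = 2.5; w_1 = 4.25; d_1 = 5.5; h_1 = 5.25; x_2 = 5.25; y_2 = 8.5; z_2 = 11.5; w_2 = 3.5; h_2 = 3.25; x_3 = 12; y_3 = 14.25; z_3 = 5.75; h_3 = 6.25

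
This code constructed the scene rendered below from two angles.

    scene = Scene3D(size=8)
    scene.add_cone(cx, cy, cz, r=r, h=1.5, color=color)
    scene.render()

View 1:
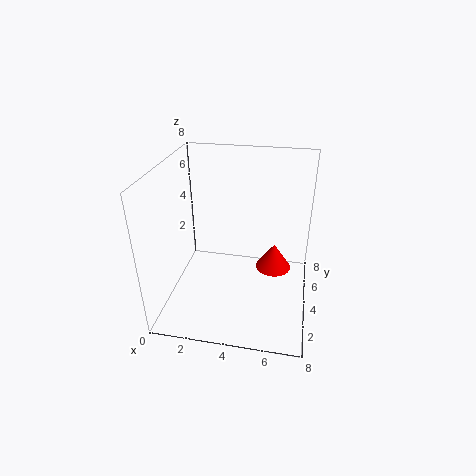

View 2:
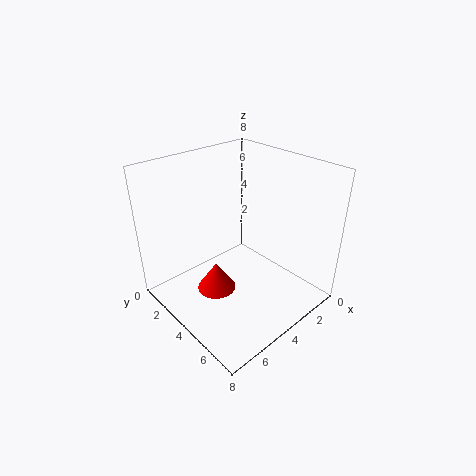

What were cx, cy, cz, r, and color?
cx = 6
cy = 4.5
cz = 2
r = 1
color = 'red'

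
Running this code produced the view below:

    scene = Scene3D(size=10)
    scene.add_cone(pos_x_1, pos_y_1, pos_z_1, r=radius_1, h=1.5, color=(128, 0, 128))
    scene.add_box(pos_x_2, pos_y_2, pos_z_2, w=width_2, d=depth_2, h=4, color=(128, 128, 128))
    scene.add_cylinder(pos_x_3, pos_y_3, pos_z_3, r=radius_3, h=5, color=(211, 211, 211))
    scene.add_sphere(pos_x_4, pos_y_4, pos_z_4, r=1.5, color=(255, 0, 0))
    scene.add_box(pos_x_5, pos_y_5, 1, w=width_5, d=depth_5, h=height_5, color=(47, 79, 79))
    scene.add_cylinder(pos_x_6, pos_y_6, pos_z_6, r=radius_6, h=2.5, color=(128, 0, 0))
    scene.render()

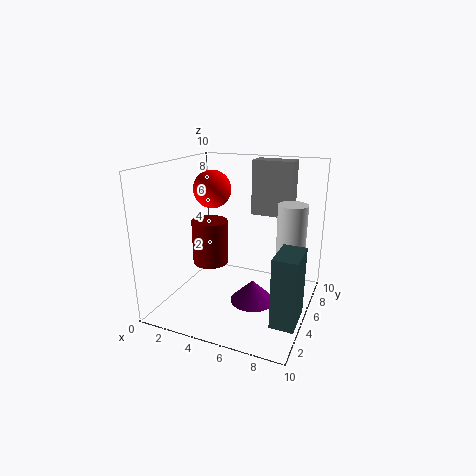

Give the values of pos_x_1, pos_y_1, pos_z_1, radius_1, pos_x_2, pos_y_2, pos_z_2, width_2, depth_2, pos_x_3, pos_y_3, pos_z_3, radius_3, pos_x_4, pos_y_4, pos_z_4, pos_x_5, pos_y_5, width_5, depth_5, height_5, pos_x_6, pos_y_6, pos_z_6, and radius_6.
pos_x_1 = 6.5; pos_y_1 = 4; pos_z_1 = 1; radius_1 = 1.5; pos_x_2 = 5; pos_y_2 = 7.5; pos_z_2 = 6; width_2 = 3; depth_2 = 1.5; pos_x_3 = 8.5; pos_y_3 = 6; pos_z_3 = 2.5; radius_3 = 1; pos_x_4 = 1.5; pos_y_4 = 8; pos_z_4 = 7.5; pos_x_5 = 8.5; pos_y_5 = 1.5; width_5 = 1.5; depth_5 = 2.5; height_5 = 4.5; pos_x_6 = 5; pos_y_6 = 1; pos_z_6 = 5; radius_6 = 1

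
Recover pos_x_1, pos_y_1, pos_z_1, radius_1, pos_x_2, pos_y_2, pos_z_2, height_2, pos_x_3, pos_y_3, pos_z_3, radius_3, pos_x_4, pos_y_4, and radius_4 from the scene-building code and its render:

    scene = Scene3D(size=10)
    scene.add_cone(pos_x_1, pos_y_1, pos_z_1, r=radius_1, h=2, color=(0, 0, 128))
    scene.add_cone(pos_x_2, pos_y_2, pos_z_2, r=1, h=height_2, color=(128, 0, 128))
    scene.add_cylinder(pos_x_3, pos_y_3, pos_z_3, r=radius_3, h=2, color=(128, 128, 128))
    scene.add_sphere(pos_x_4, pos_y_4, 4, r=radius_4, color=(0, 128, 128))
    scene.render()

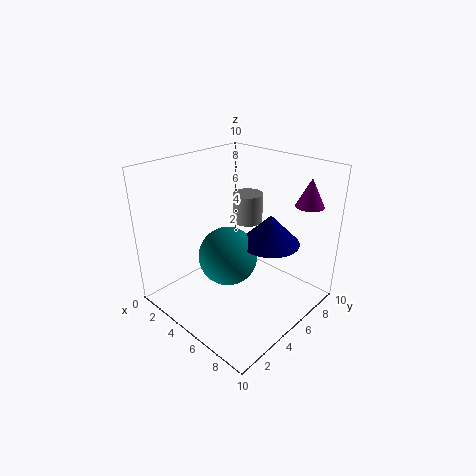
pos_x_1 = 7
pos_y_1 = 6
pos_z_1 = 5
radius_1 = 2
pos_x_2 = 8
pos_y_2 = 9
pos_z_2 = 7
height_2 = 2
pos_x_3 = 5
pos_y_3 = 6
pos_z_3 = 6
radius_3 = 1
pos_x_4 = 5
pos_y_4 = 4
radius_4 = 2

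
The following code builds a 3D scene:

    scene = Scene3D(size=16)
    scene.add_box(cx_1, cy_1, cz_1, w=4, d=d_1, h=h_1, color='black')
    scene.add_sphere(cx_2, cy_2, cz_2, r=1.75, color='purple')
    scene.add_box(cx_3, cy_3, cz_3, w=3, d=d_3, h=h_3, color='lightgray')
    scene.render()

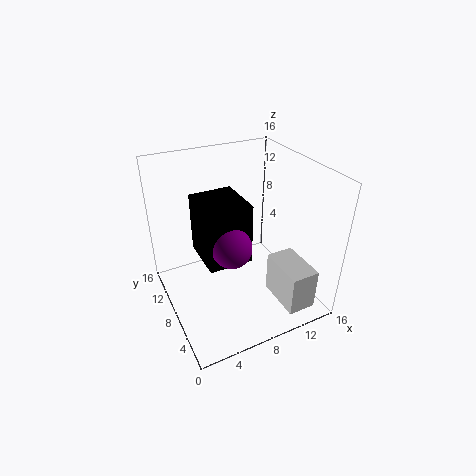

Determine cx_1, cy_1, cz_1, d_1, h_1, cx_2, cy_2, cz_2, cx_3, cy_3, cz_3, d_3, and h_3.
cx_1 = 2.25
cy_1 = 1.75
cz_1 = 9.75
d_1 = 4.5
h_1 = 5.5
cx_2 = 4.25
cy_2 = 1.75
cz_2 = 11.75
cx_3 = 10.25
cy_3 = 0.25
cz_3 = 2.25
d_3 = 5
h_3 = 4.5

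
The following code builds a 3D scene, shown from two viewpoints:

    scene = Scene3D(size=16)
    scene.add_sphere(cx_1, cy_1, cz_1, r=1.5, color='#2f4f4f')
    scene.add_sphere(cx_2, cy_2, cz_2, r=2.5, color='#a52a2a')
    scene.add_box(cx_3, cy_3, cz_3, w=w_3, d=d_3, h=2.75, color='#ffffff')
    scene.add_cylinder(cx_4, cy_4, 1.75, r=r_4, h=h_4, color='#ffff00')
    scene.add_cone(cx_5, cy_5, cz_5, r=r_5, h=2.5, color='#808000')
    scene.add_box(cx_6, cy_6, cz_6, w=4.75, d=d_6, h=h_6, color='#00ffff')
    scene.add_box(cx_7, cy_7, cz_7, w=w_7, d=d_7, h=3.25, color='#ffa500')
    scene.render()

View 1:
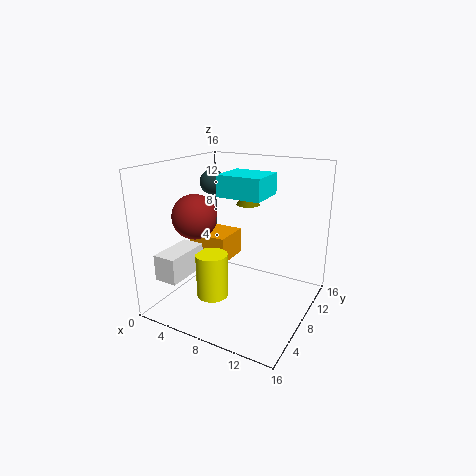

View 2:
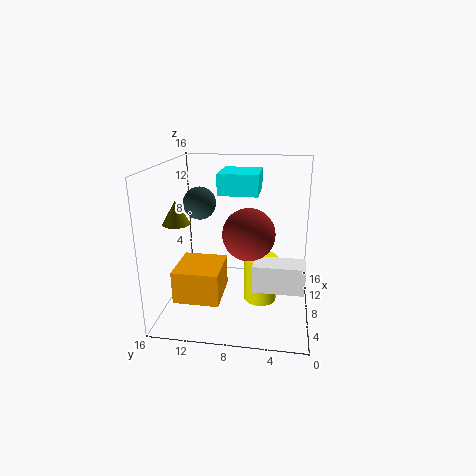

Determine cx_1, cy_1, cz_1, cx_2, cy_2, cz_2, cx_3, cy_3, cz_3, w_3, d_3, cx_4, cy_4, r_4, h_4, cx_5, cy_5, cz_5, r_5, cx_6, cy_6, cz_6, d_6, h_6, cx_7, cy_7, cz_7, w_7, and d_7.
cx_1 = 3; cy_1 = 10.75; cz_1 = 13.25; cx_2 = 3.5; cy_2 = 6.25; cz_2 = 10.25; cx_3 = 2.25; cy_3 = 0.75; cz_3 = 4.75; w_3 = 2.5; d_3 = 5; cx_4 = 6.25; cy_4 = 5.25; r_4 = 1.75; h_4 = 5; cx_5 = 6; cy_5 = 14.25; cz_5 = 10; r_5 = 1.5; cx_6 = 6.75; cy_6 = 5.75; cz_6 = 13; d_6 = 4.25; h_6 = 2.25; cx_7 = 0.75; cy_7 = 8.75; cz_7 = 3.75; w_7 = 4.75; d_7 = 4.5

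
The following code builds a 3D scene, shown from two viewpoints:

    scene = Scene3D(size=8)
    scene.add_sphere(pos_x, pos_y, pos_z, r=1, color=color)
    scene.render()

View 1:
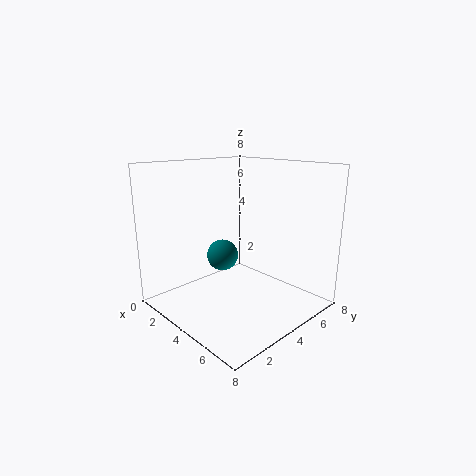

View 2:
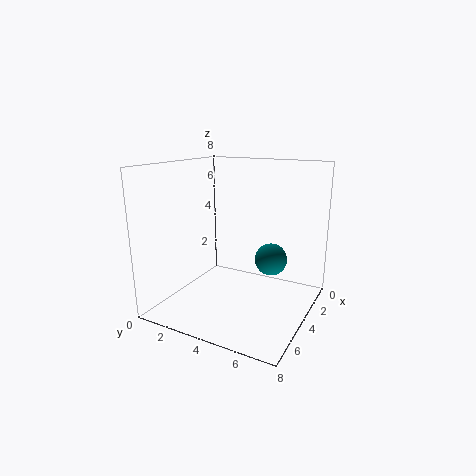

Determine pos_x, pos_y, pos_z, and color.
pos_x = 1.5; pos_y = 5; pos_z = 2; color = 'teal'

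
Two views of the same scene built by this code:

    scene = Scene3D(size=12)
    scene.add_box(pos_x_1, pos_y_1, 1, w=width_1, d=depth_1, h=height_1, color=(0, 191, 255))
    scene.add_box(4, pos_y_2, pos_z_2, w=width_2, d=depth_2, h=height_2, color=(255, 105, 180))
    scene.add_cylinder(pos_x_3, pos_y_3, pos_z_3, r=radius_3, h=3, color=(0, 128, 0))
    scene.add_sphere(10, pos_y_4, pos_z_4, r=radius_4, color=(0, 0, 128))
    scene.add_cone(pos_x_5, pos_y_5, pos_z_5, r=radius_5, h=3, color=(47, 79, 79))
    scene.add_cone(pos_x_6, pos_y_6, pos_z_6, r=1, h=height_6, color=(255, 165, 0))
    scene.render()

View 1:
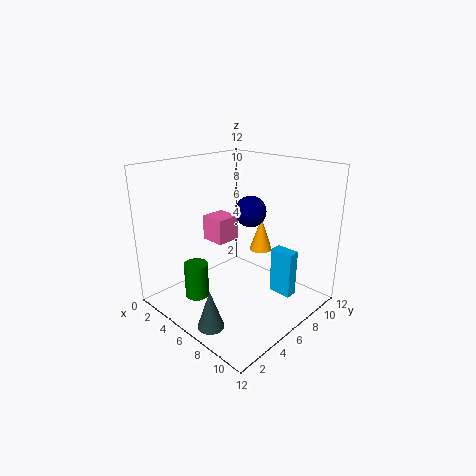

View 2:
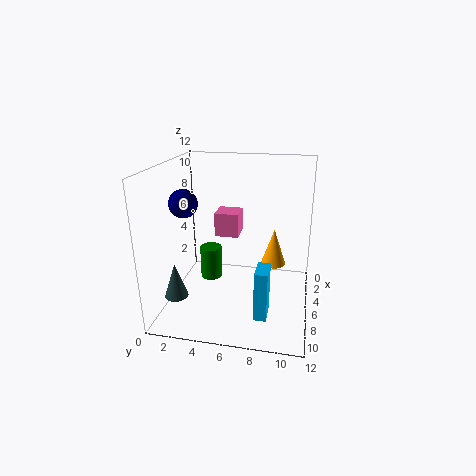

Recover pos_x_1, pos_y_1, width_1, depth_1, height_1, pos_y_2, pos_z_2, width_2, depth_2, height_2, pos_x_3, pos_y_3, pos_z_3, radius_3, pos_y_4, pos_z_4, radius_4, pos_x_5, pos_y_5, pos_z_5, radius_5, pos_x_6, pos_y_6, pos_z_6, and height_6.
pos_x_1 = 8; pos_y_1 = 8; width_1 = 2; depth_1 = 1; height_1 = 4; pos_y_2 = 4; pos_z_2 = 6; width_2 = 2; depth_2 = 2; height_2 = 2; pos_x_3 = 4; pos_y_3 = 3; pos_z_3 = 1; radius_3 = 1; pos_y_4 = 3; pos_z_4 = 10; radius_4 = 1; pos_x_5 = 8; pos_y_5 = 1; pos_z_5 = 1; radius_5 = 1; pos_x_6 = 6; pos_y_6 = 9; pos_z_6 = 4; height_6 = 3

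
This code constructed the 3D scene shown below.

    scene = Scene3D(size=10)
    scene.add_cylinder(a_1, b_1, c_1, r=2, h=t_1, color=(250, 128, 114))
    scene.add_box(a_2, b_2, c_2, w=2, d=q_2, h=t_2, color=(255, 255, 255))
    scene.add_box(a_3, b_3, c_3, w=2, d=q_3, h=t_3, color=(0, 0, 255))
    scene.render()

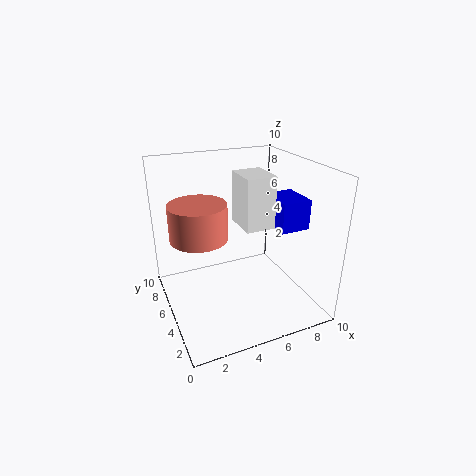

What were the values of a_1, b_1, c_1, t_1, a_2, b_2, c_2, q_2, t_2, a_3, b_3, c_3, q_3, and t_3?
a_1 = 2.5
b_1 = 6
c_1 = 5
t_1 = 2.5
a_2 = 5
b_2 = 3.5
c_2 = 6
q_2 = 2.5
t_2 = 3.5
a_3 = 7
b_3 = 2.5
c_3 = 6
q_3 = 2.5
t_3 = 2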